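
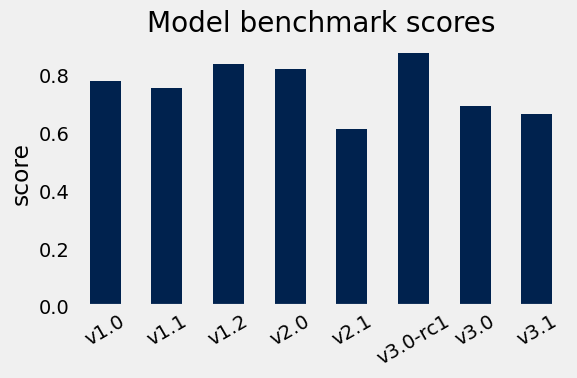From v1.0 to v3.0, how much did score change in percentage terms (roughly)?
≈ -12.5%

v1.0 ≈ 0.8, v3.0 ≈ 0.7; (0.7 − 0.8) / 0.8 ≈ -12.5%.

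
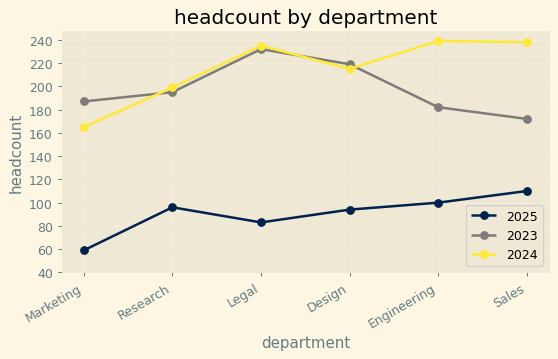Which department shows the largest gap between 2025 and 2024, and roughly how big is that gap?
Legal, ≈ 160

Legal: 2025 ≈ 80, 2024 ≈ 240 → gap ≈ 160. Next-largest (Engineering) is only ≈ 140.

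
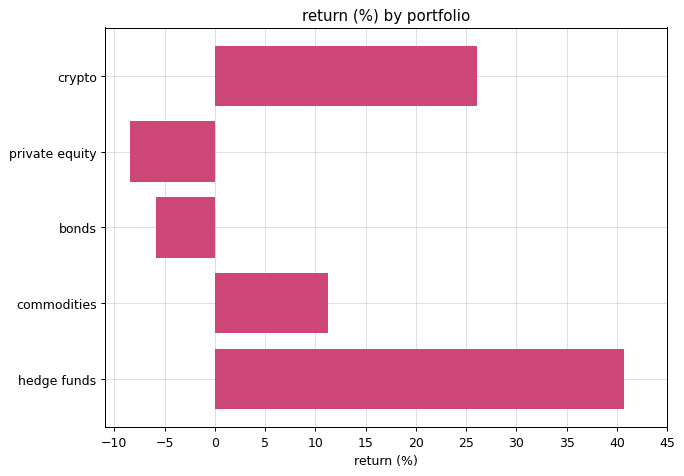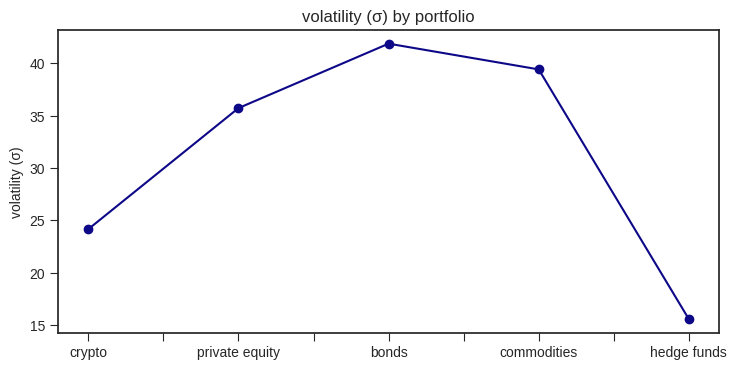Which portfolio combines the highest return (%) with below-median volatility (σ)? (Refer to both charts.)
Chart 2 median volatility (σ) ≈ 35; below-median portfolios: crypto, hedge funds. Among those, hedge funds has the highest return (%) (≈ 40).

hedge funds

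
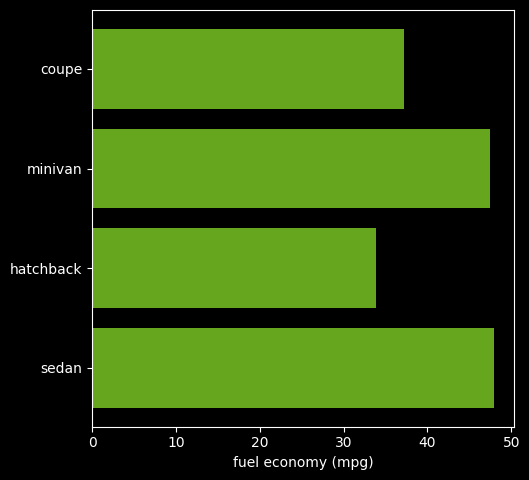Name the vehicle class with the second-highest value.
Top 3: sedan ≈ 50, minivan ≈ 45, coupe ≈ 35.

minivan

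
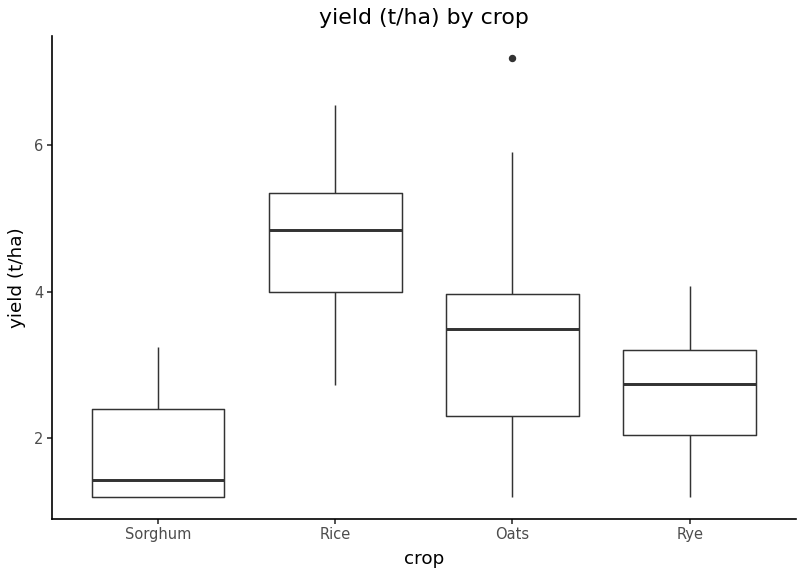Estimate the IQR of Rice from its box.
≈ 1.5

Q3 ≈ 5.5, Q1 ≈ 4.0; IQR ≈ 1.5.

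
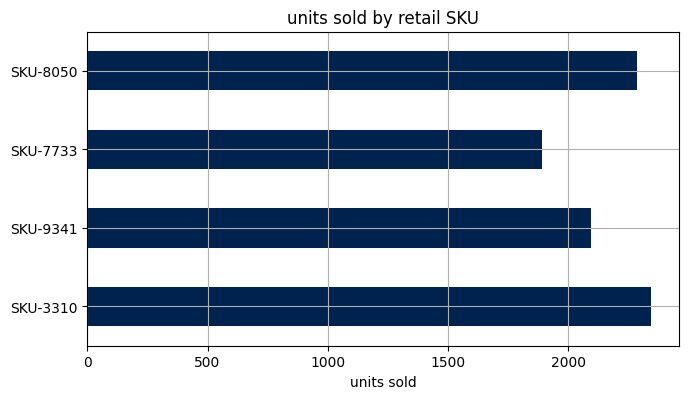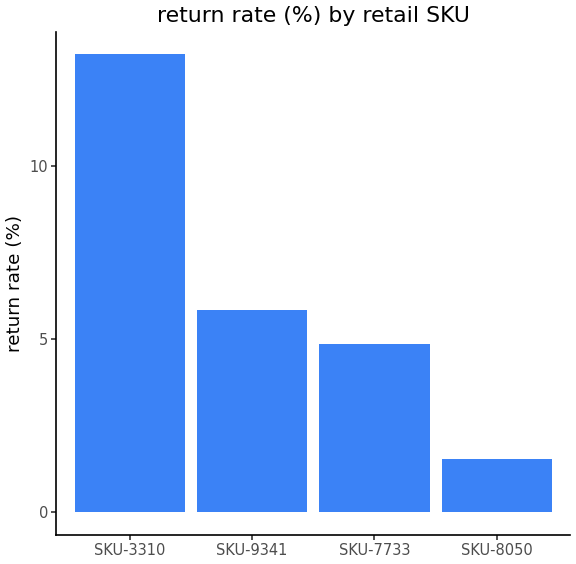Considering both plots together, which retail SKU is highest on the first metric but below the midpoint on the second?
SKU-8050

Chart 2 median return rate (%) ≈ 6; below-median retail SKUs: SKU-7733, SKU-8050. Among those, SKU-8050 has the highest units sold (≈ 2500).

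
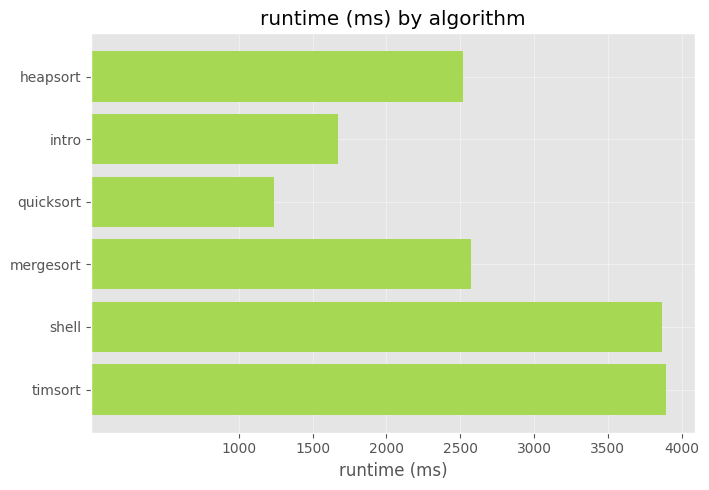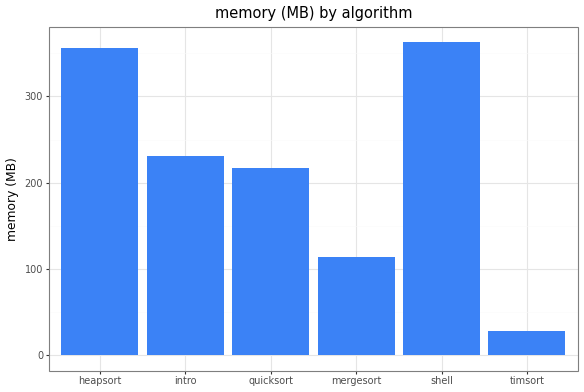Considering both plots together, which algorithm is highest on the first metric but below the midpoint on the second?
Chart 2 median memory (MB) ≈ 200; below-median algorithms: quicksort, mergesort, timsort. Among those, timsort has the highest runtime (ms) (≈ 4000).

timsort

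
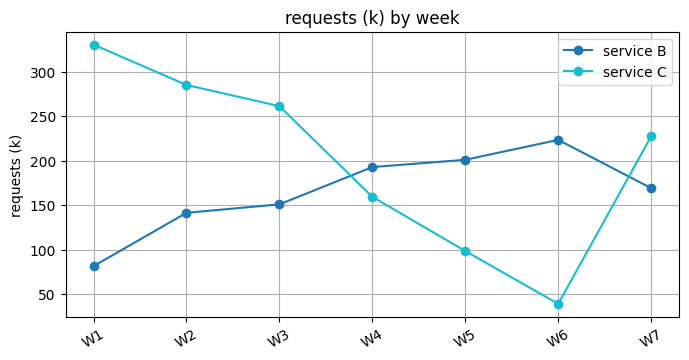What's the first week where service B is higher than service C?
W4

W3: service B ≈ 150 vs service C ≈ 250 (not yet); W4: service B ≈ 200 vs service C ≈ 150 (first crossover).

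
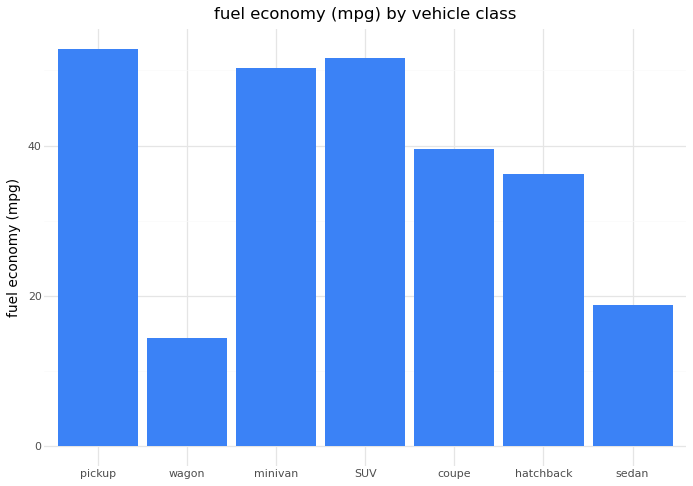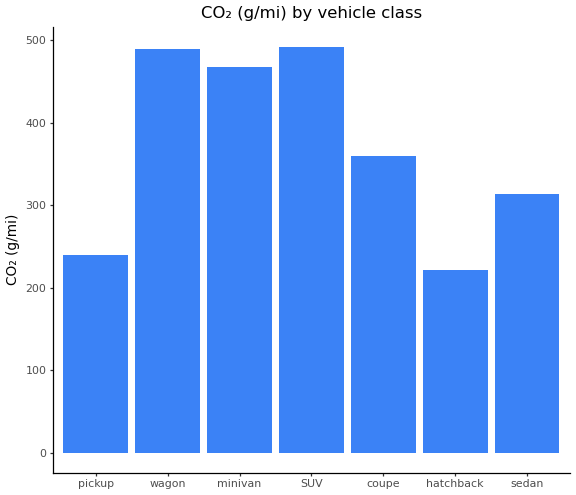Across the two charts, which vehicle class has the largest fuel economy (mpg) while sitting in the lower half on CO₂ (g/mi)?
Chart 2 median CO₂ (g/mi) ≈ 350; below-median vehicle classes: pickup, hatchback, sedan. Among those, pickup has the highest fuel economy (mpg) (≈ 55).

pickup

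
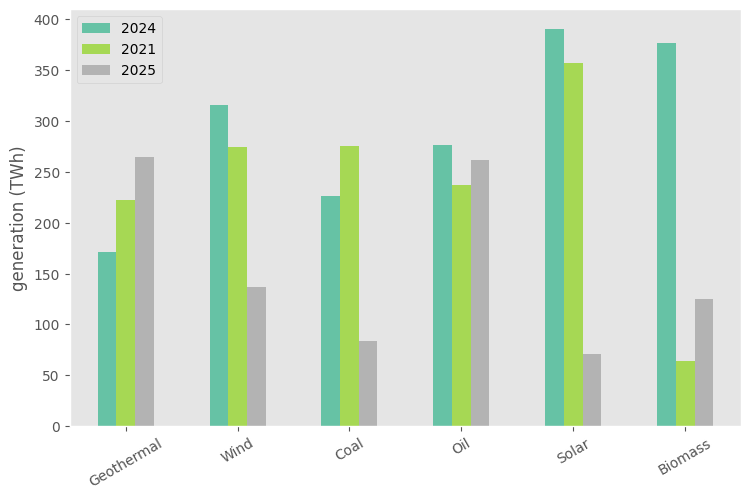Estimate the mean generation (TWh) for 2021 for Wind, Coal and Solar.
≈ 300

(250 + 300 + 350) / 3 ≈ 300.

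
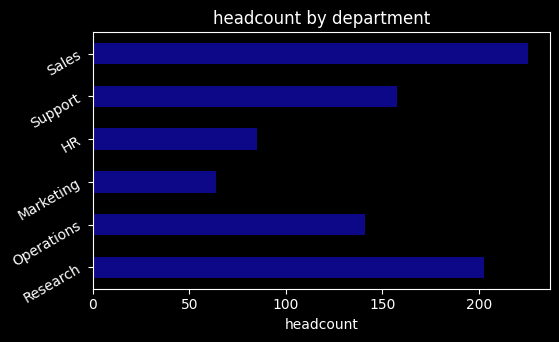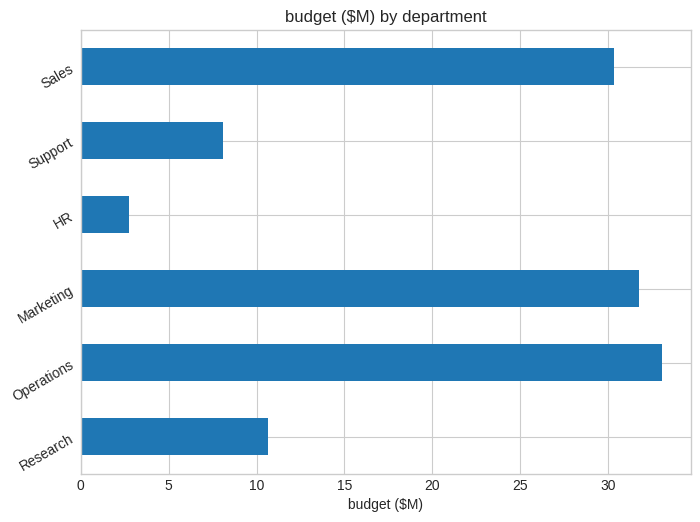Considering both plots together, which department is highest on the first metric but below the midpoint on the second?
Research

Chart 2 median budget ($M) ≈ 20; below-median departments: Research, HR, Support. Among those, Research has the highest headcount (≈ 200).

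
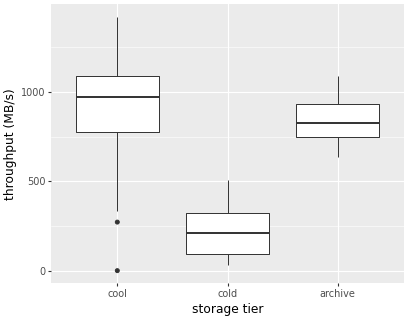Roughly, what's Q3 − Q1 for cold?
≈ 200

Q3 ≈ 300, Q1 ≈ 100; IQR ≈ 200.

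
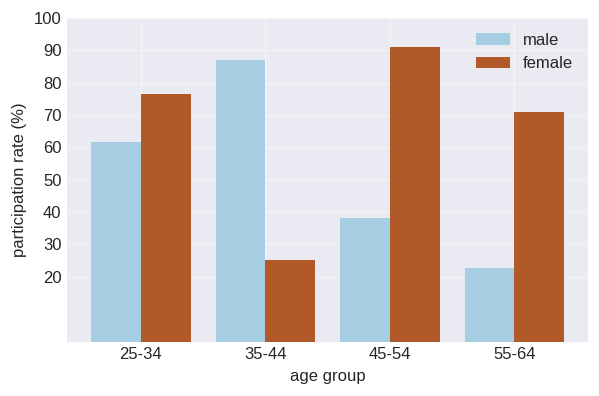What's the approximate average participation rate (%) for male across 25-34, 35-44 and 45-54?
(60 + 90 + 40) / 3 ≈ 63.

≈ 63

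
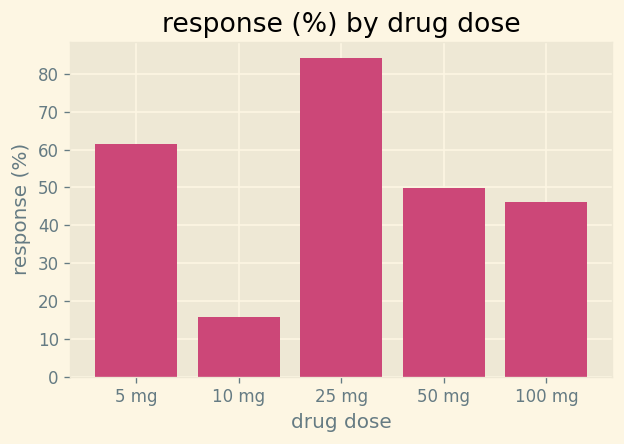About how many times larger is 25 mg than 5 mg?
25 mg ≈ 80, 5 mg ≈ 60; 80/60 ≈ 1.33.

≈ 1.33×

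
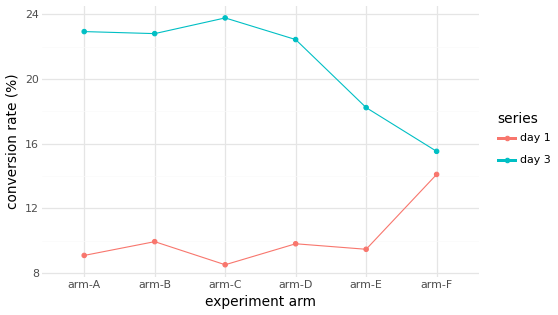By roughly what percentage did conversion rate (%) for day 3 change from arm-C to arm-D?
≈ -8.3%

arm-C ≈ 24, arm-D ≈ 22; (22 − 24) / 24 ≈ -8.3%.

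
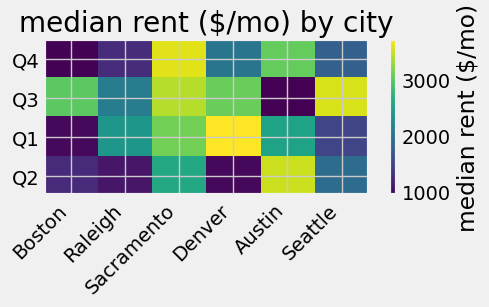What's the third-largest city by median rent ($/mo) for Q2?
Seattle

Top 4 for Q2: Austin ≈ 3500, Sacramento ≈ 2500, Seattle ≈ 2000, Boston ≈ 1500.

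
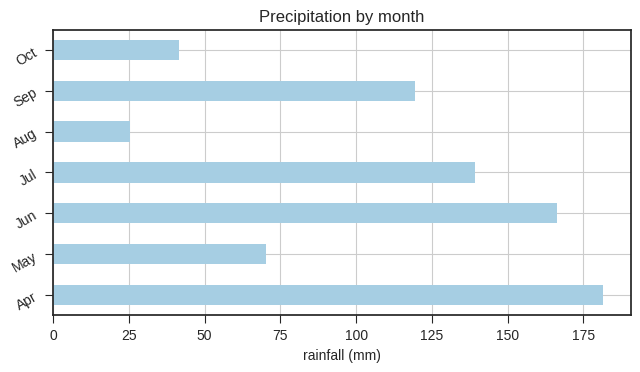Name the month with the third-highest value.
Jul

Top 4: Apr ≈ 180, Jun ≈ 160, Jul ≈ 140, Sep ≈ 120.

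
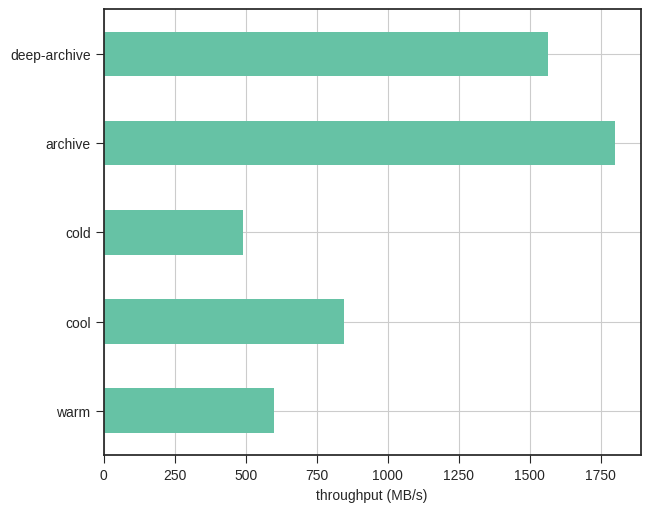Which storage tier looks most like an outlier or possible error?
archive

archive ≈ 1800; the rest sit between ≈ 400 and ≈ 1600.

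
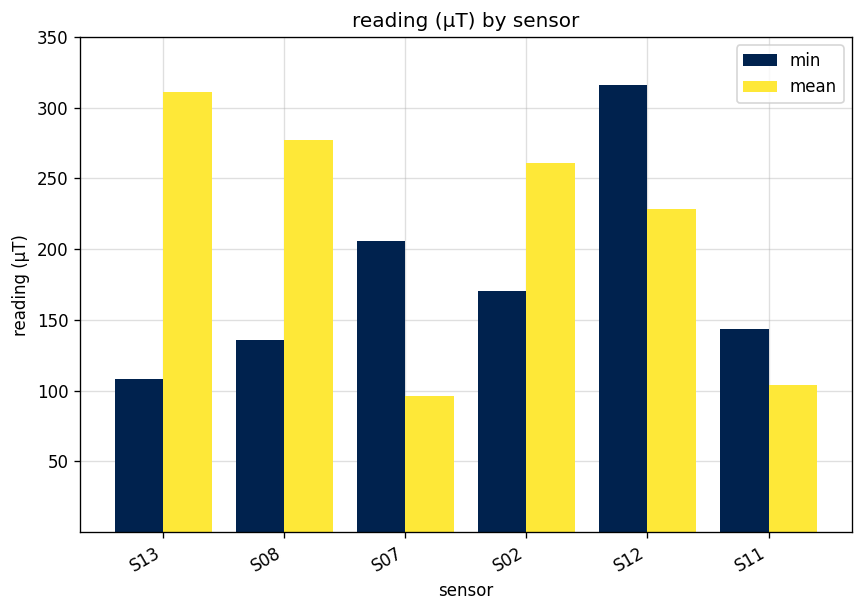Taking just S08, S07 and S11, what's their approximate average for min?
≈ 167

(150 + 200 + 150) / 3 ≈ 167.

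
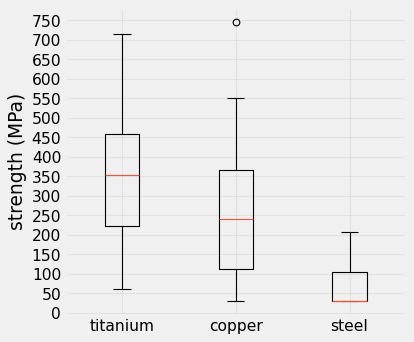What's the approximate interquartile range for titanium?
Q3 ≈ 450, Q1 ≈ 200; IQR ≈ 250.

≈ 250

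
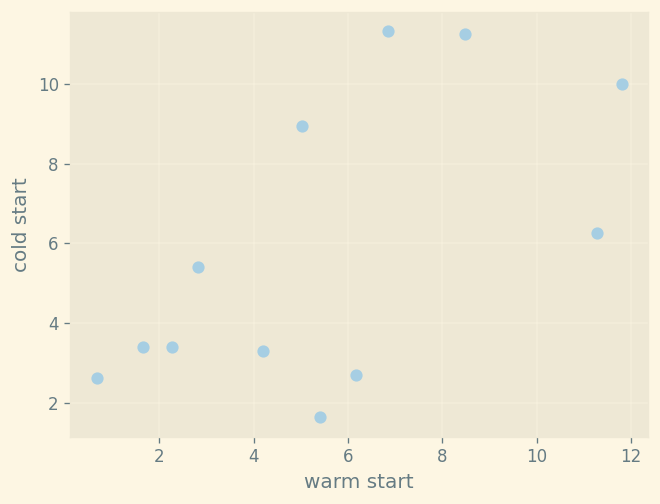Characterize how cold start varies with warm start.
Points are positively correlated; moderate (|r| ≈ 0.6).

positive, moderate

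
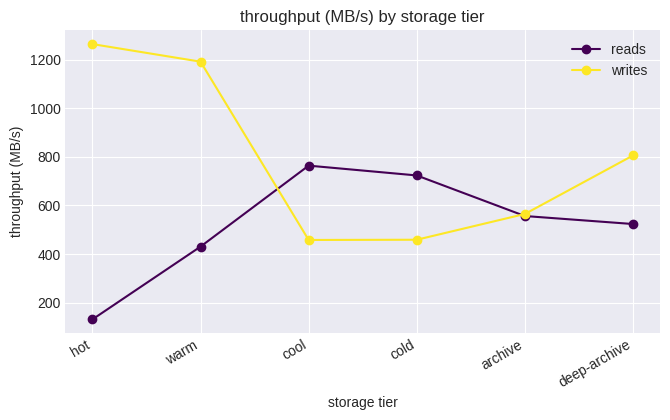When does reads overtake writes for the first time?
cool

warm: reads ≈ 400 vs writes ≈ 1200 (not yet); cool: reads ≈ 800 vs writes ≈ 500 (first crossover).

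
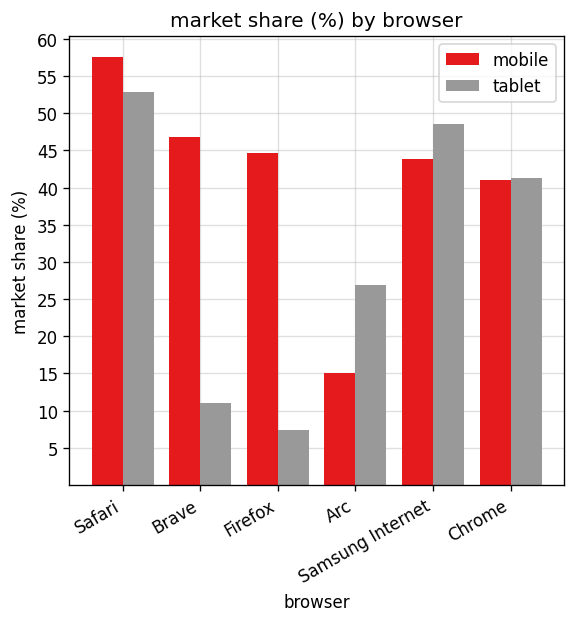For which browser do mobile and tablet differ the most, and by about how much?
Firefox, ≈ 40 %

Firefox: mobile ≈ 45, tablet ≈ 5 → gap ≈ 40. Next-largest (Brave) is only ≈ 35.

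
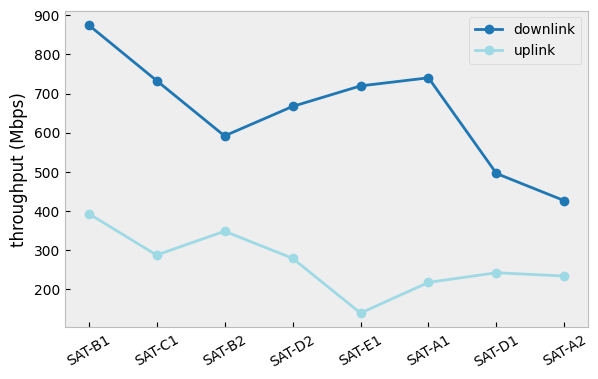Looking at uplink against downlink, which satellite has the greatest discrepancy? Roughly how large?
SAT-E1, ≈ 600 Mbps

SAT-E1: uplink ≈ 100, downlink ≈ 700 → gap ≈ 600. Next-largest (SAT-A1) is only ≈ 500.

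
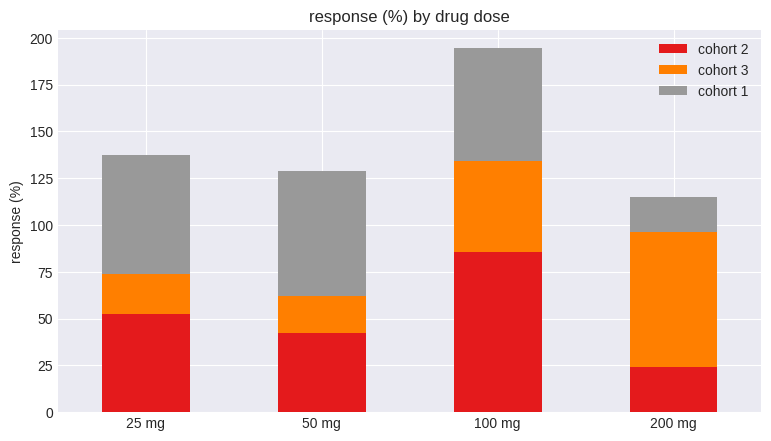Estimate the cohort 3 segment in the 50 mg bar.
cohort 3 top ≈ 60, bottom ≈ 40; segment ≈ 20.

≈ 20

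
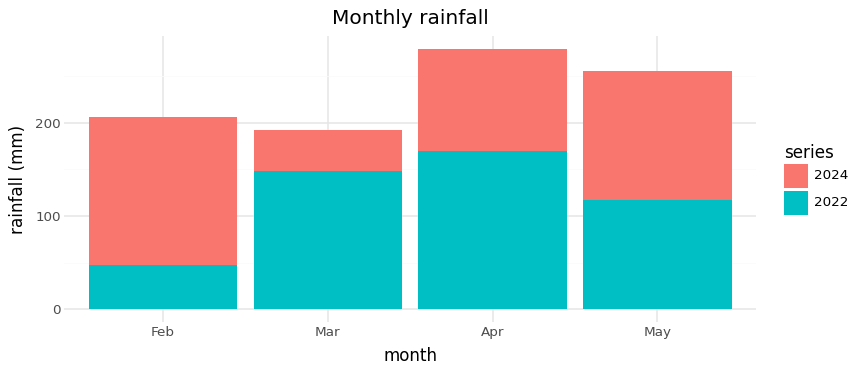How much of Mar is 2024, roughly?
2024 top ≈ 200, bottom ≈ 150; segment ≈ 50.

≈ 50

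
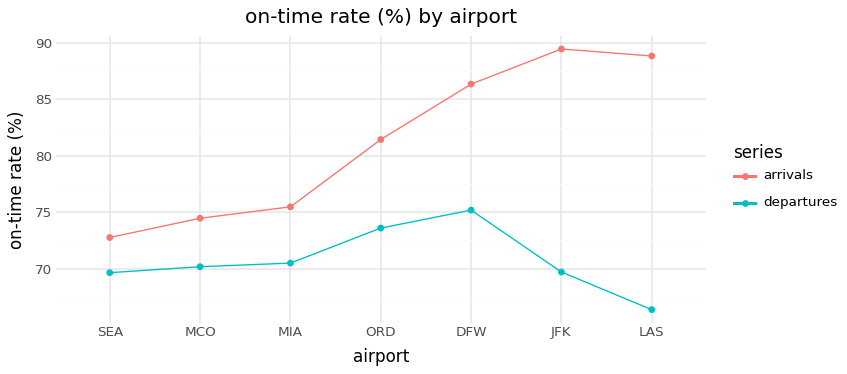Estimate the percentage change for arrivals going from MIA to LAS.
≈ +15.8%

MIA ≈ 76, LAS ≈ 88; (88 − 76) / 76 ≈ +15.8%.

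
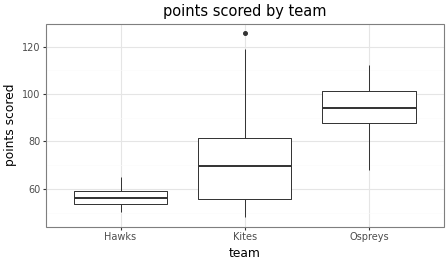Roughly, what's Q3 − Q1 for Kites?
Q3 ≈ 80, Q1 ≈ 55; IQR ≈ 25.

≈ 25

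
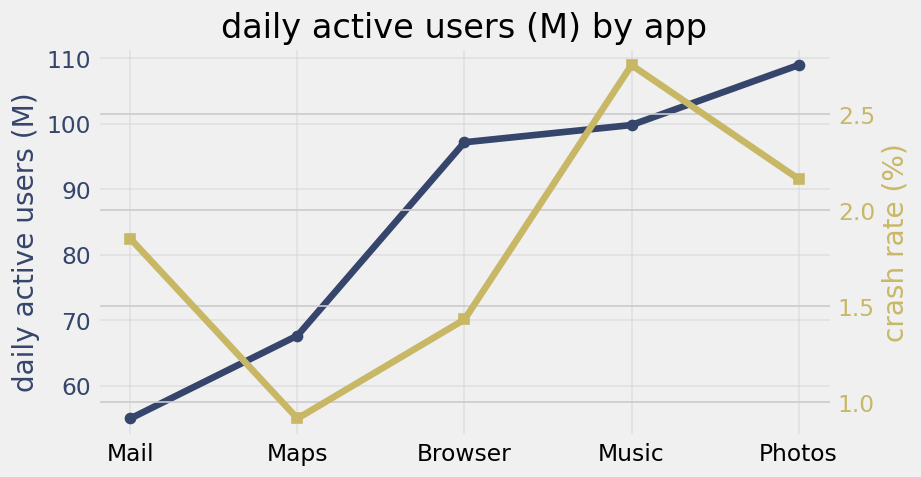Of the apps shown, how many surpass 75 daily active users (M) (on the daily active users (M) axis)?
3

Above 75: Browser, Music, Photos.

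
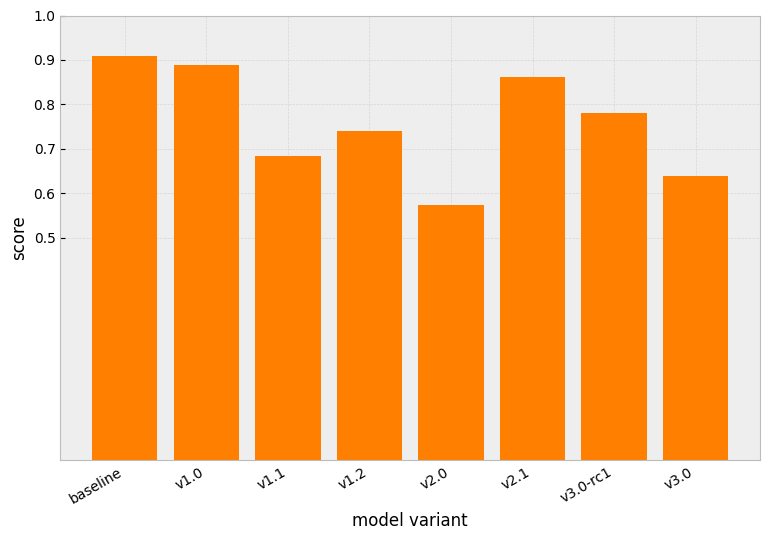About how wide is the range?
Max baseline ≈ 0.9, min v2.0 ≈ 0.6; range ≈ 0.3.

≈ 0.3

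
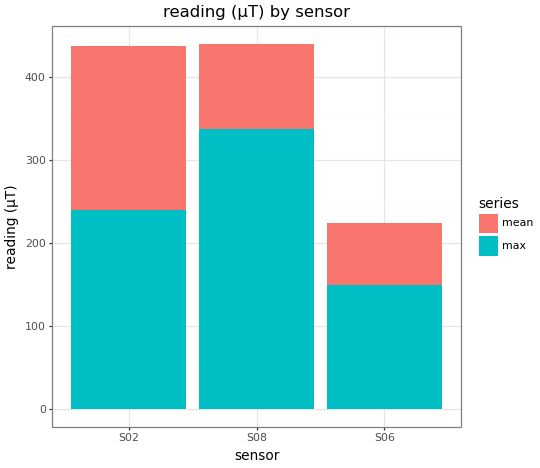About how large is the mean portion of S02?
mean top ≈ 450, bottom ≈ 250; segment ≈ 200.

≈ 200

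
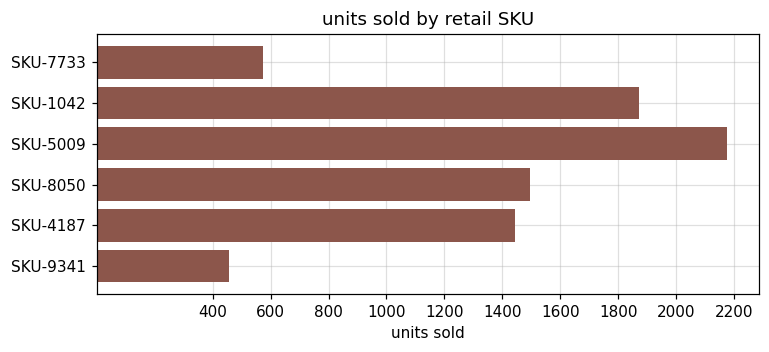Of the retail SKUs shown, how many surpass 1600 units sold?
Above 1600: SKU-1042, SKU-5009.

2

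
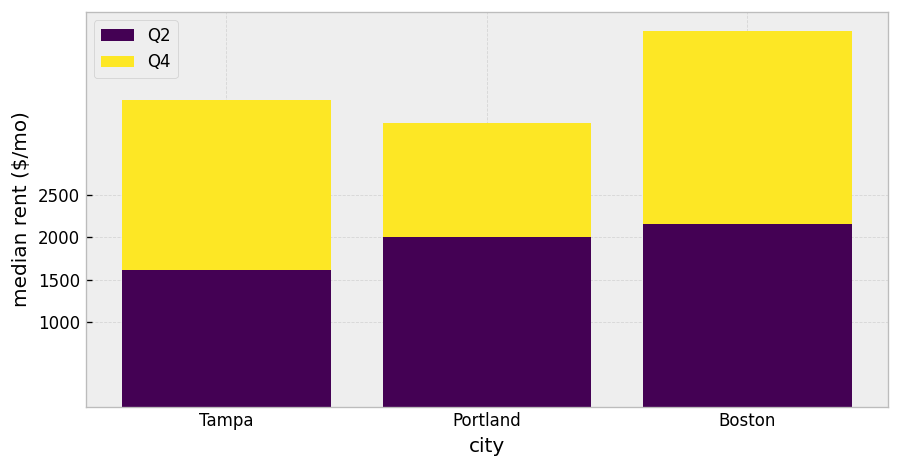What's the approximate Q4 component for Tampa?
≈ 2000

Q4 top ≈ 3500, bottom ≈ 1500; segment ≈ 2000.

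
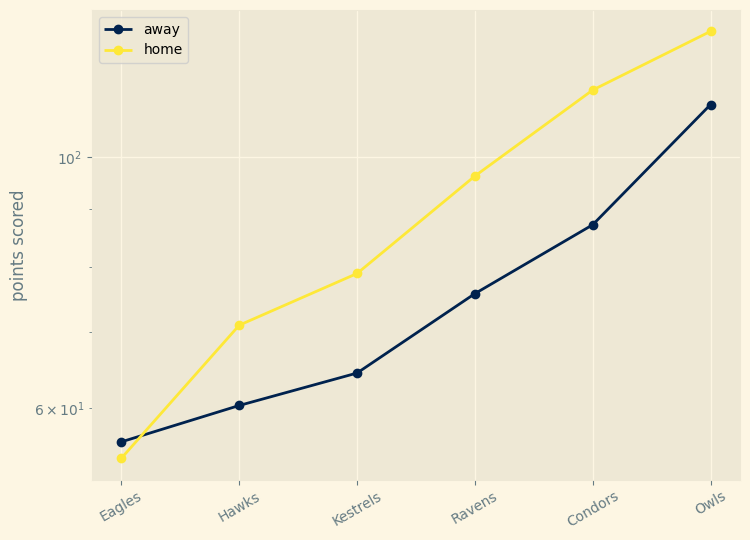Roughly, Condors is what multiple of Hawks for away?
Condors ≈ 90, Hawks ≈ 60; 90/60 ≈ 1.5.

≈ 1.5×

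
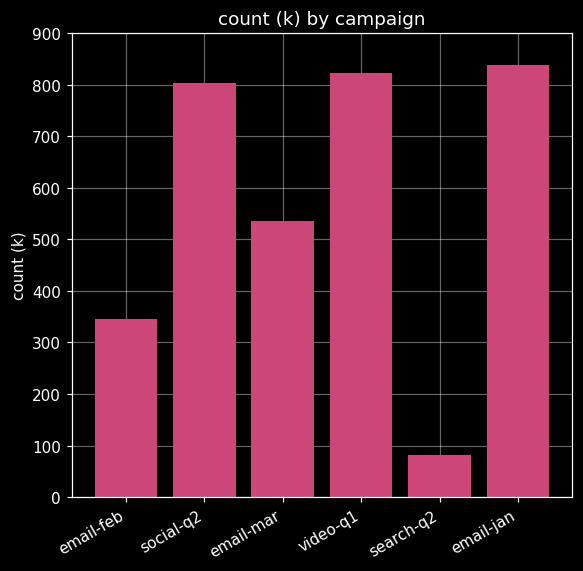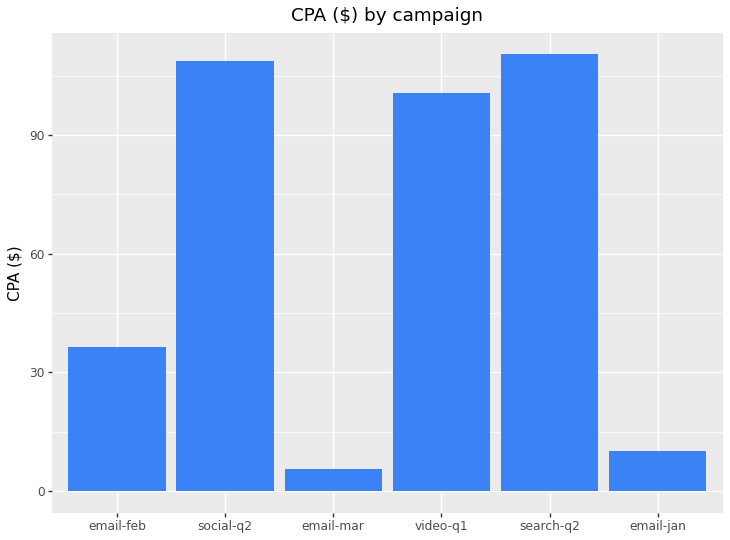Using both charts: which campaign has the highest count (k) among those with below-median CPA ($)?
email-jan

Chart 2 median CPA ($) ≈ 60; below-median campaigns: email-feb, email-mar, email-jan. Among those, email-jan has the highest count (k) (≈ 800).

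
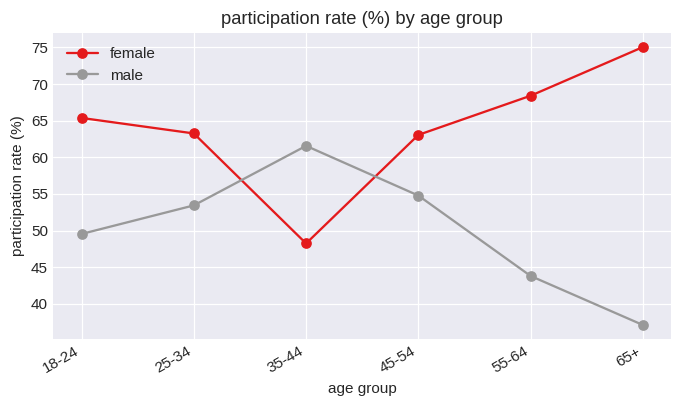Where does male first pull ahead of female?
25-34: male ≈ 55 vs female ≈ 65 (not yet); 35-44: male ≈ 60 vs female ≈ 50 (first crossover).

35-44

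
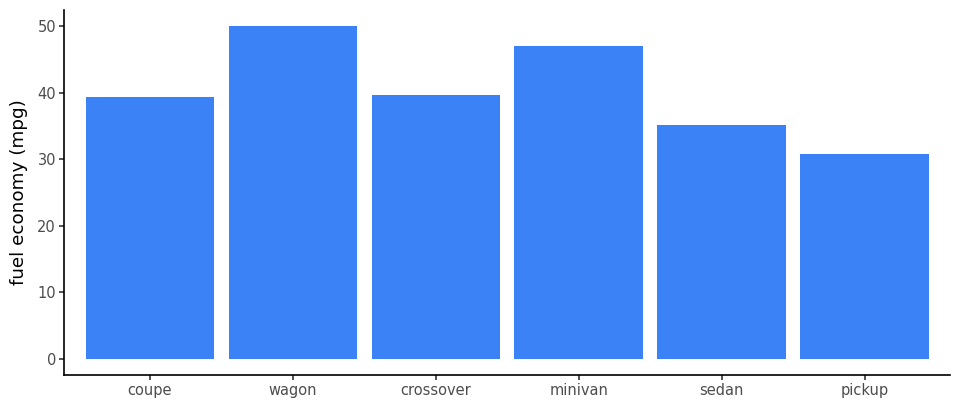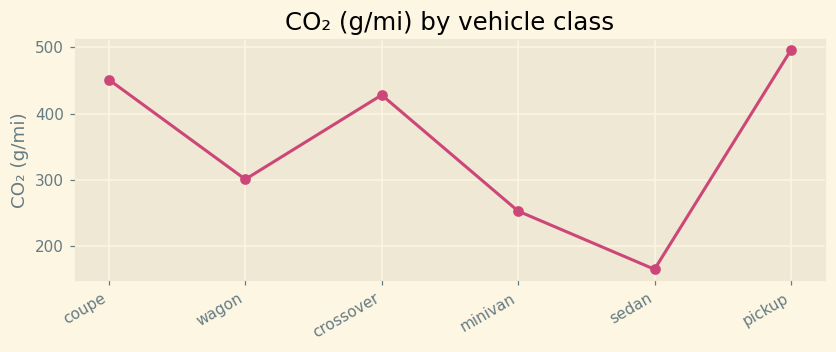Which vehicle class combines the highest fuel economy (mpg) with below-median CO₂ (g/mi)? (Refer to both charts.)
wagon

Chart 2 median CO₂ (g/mi) ≈ 350; below-median vehicle classes: wagon, minivan, sedan. Among those, wagon has the highest fuel economy (mpg) (≈ 50).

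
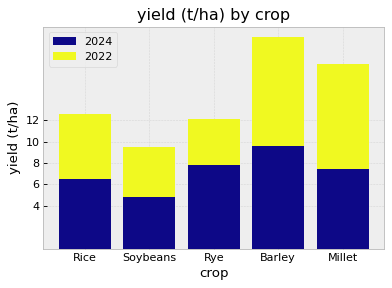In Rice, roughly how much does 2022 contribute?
≈ 6

2022 top ≈ 12, bottom ≈ 6; segment ≈ 6.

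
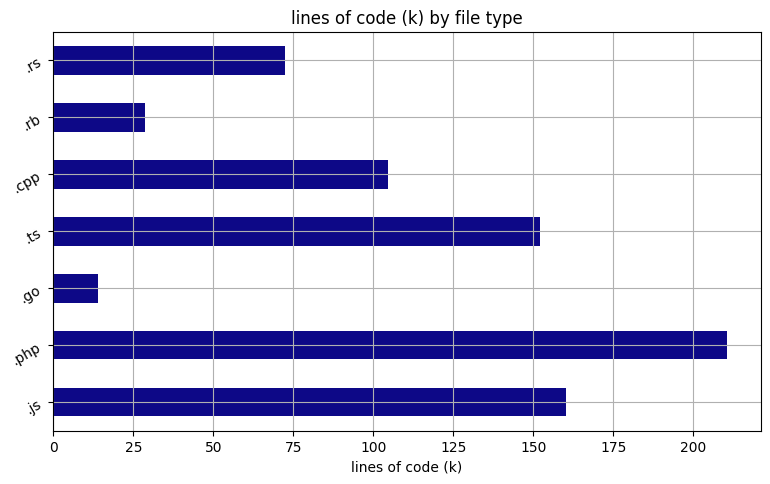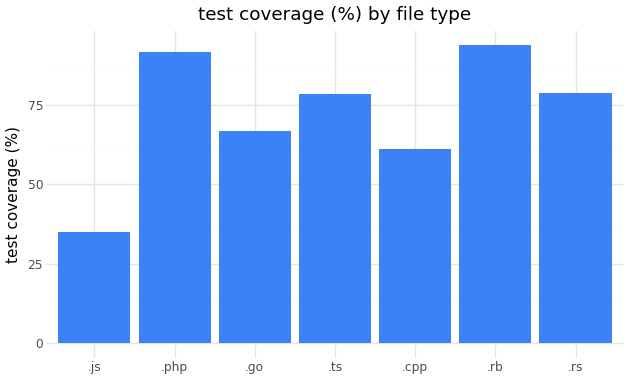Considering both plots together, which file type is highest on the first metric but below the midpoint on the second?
Chart 2 median test coverage (%) ≈ 80; below-median file types: .js, .go, .cpp. Among those, .js has the highest lines of code (k) (≈ 160).

.js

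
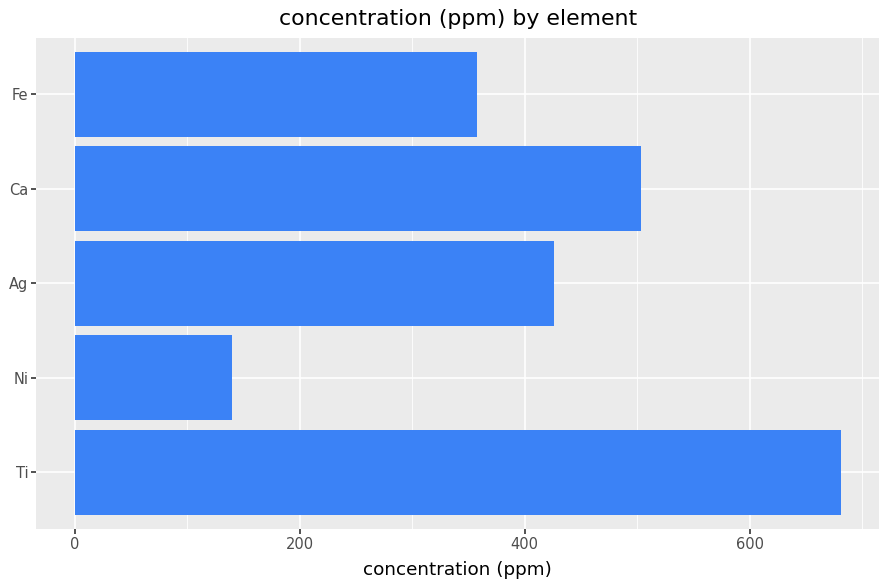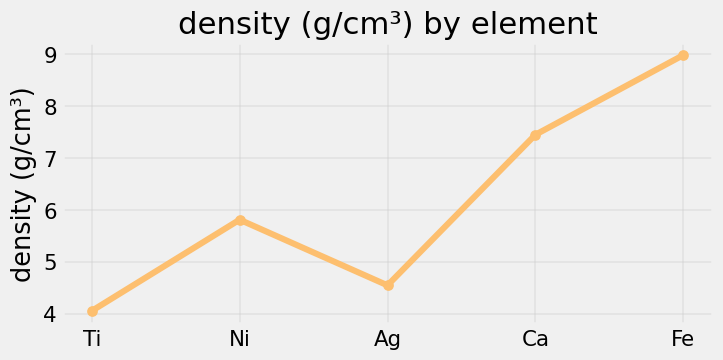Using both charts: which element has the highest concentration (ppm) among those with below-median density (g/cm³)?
Ti

Chart 2 median density (g/cm³) ≈ 6; below-median elements: Ti, Ag. Among those, Ti has the highest concentration (ppm) (≈ 700).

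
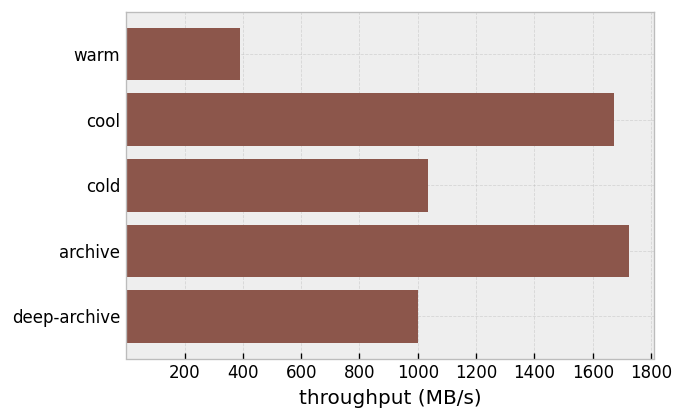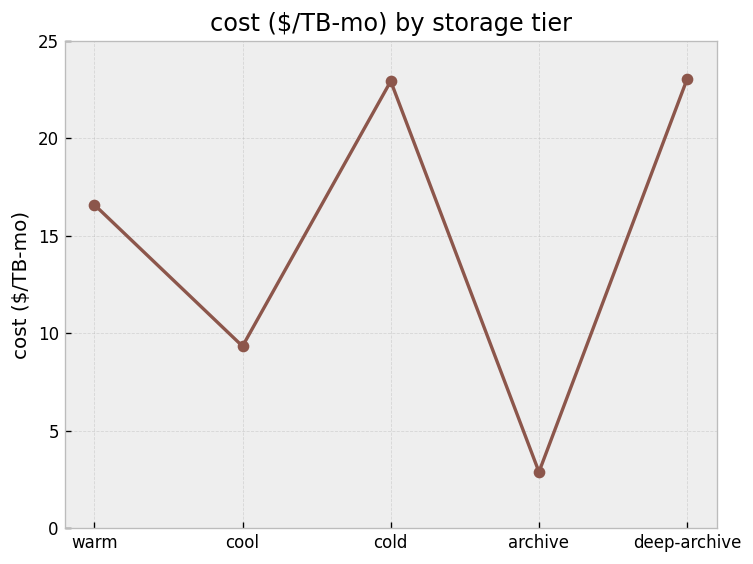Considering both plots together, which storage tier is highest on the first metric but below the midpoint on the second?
archive

Chart 2 median cost ($/TB-mo) ≈ 15; below-median storage tiers: cool, archive. Among those, archive has the highest throughput (MB/s) (≈ 1800).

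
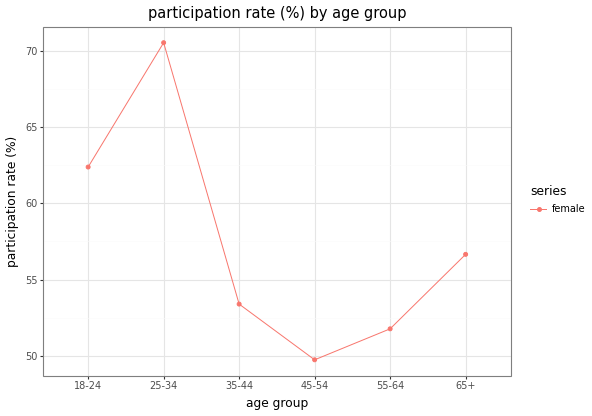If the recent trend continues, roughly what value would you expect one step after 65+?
Last three: 50, 52, 56 → slope ≈ 3/step → next ≈ 59.

≈ 59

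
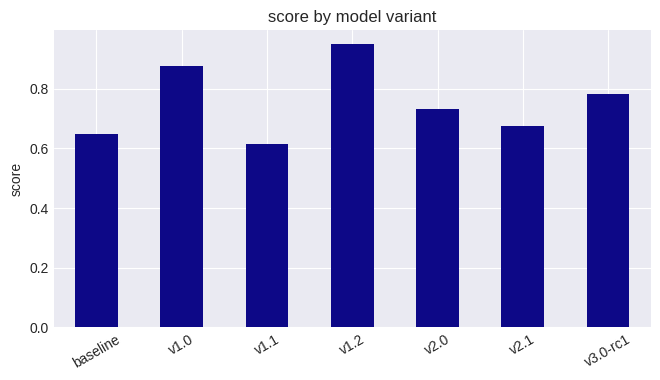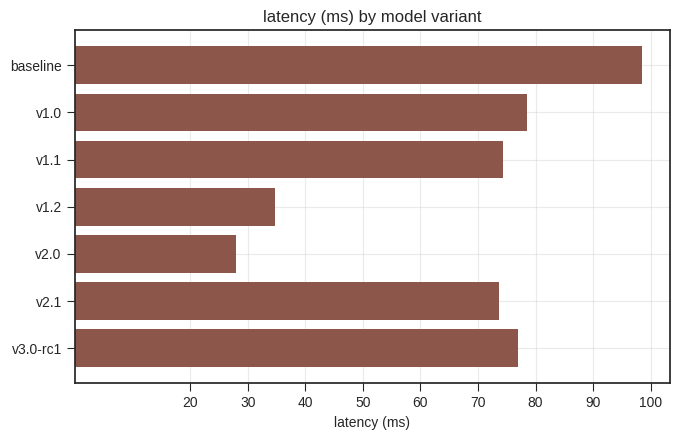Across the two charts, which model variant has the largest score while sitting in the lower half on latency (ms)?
Chart 2 median latency (ms) ≈ 70; below-median model variants: v1.2, v2.0, v2.1. Among those, v1.2 has the highest score (≈ 0.9).

v1.2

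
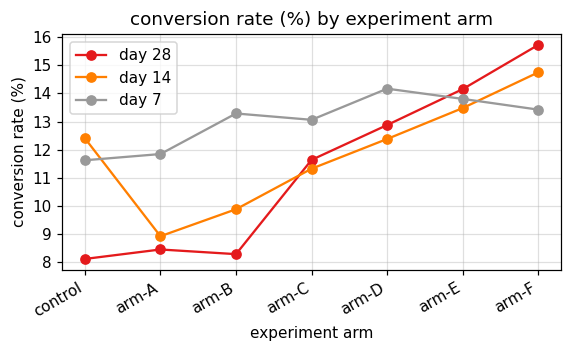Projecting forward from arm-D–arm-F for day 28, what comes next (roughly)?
≈ 17.5

Last three: 13, 14, 16 → slope ≈ 1.5/step → next ≈ 17.5.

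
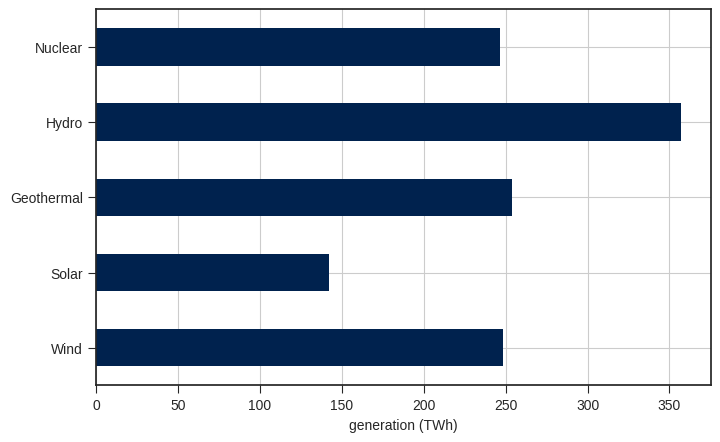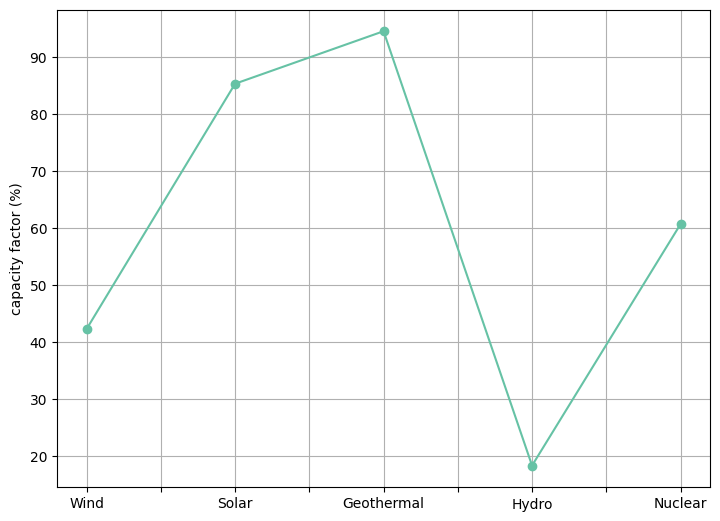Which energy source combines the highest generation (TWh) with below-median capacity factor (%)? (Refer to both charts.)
Hydro

Chart 2 median capacity factor (%) ≈ 60; below-median energy sources: Wind, Hydro. Among those, Hydro has the highest generation (TWh) (≈ 350).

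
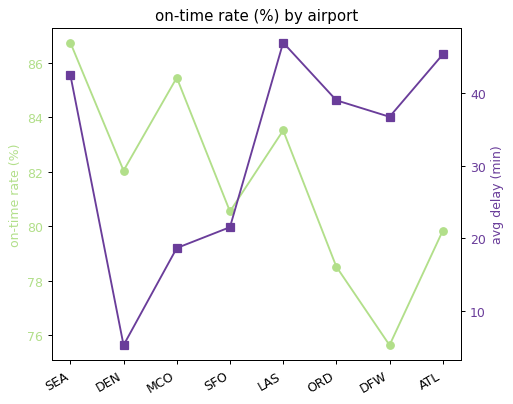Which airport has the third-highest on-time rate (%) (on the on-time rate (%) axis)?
Top 4 (on the on-time rate (%) axis): SEA ≈ 87, MCO ≈ 85, LAS ≈ 84, DEN ≈ 82.

LAS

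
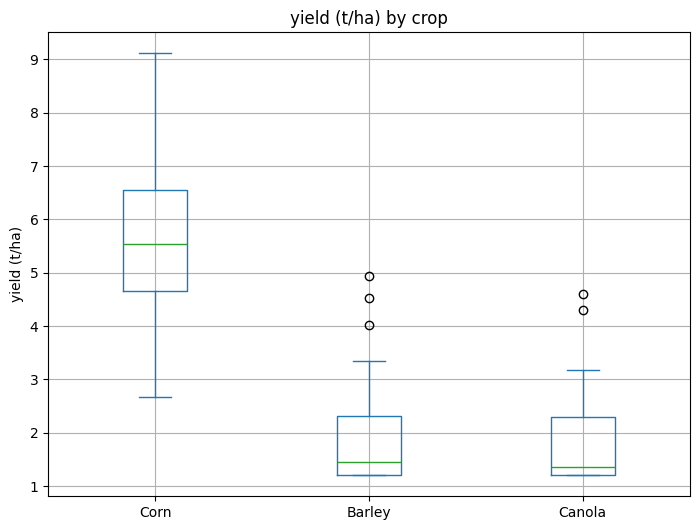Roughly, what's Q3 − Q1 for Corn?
≈ 2.0

Q3 ≈ 6.5, Q1 ≈ 4.5; IQR ≈ 2.0.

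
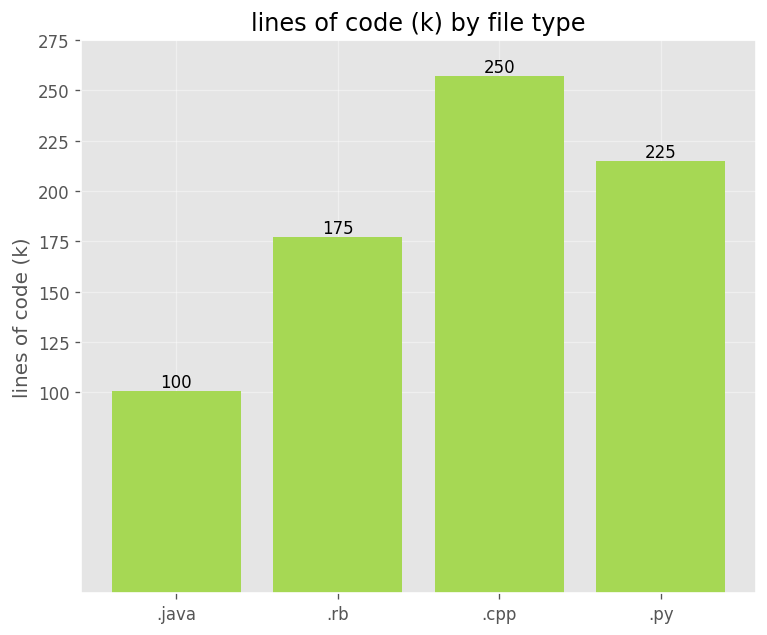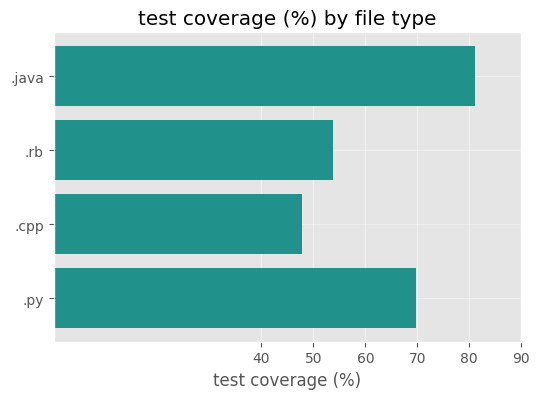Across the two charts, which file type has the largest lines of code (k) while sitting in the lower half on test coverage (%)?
Chart 2 median test coverage (%) ≈ 60; below-median file types: .rb, .cpp. Among those, .cpp has the highest lines of code (k) (≈ 250).

.cpp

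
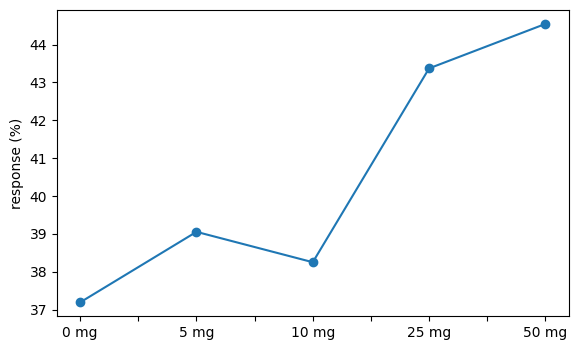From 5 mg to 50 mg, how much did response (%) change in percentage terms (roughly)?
5 mg ≈ 39, 50 mg ≈ 45; (45 − 39) / 39 ≈ +15.4%.

≈ +15.4%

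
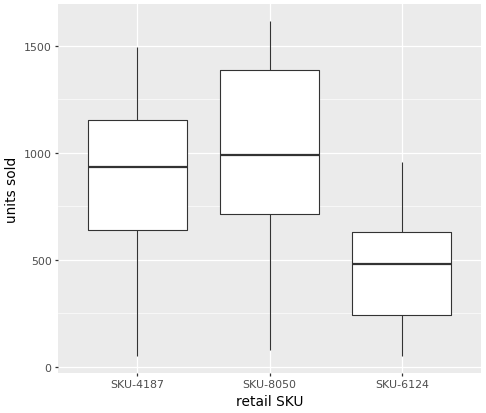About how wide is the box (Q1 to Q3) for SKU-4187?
Q3 ≈ 1150, Q1 ≈ 650; IQR ≈ 500.

≈ 500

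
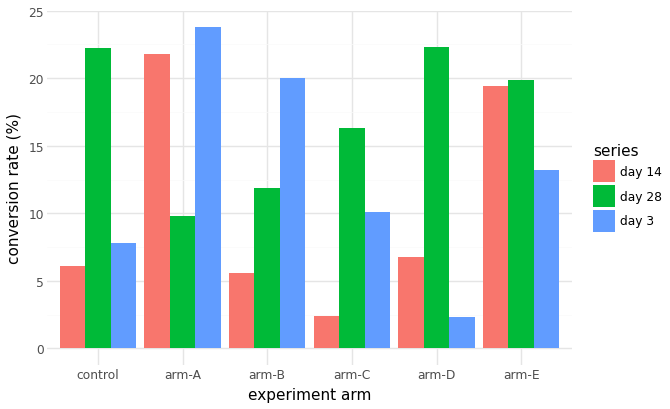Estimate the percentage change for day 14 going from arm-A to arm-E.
arm-A ≈ 22, arm-E ≈ 20; (20 − 22) / 22 ≈ -9.1%.

≈ -9.1%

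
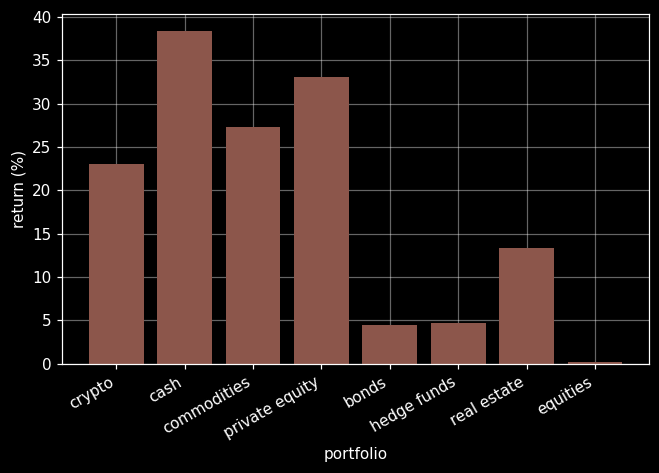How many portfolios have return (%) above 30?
2

Above 30: cash, private equity.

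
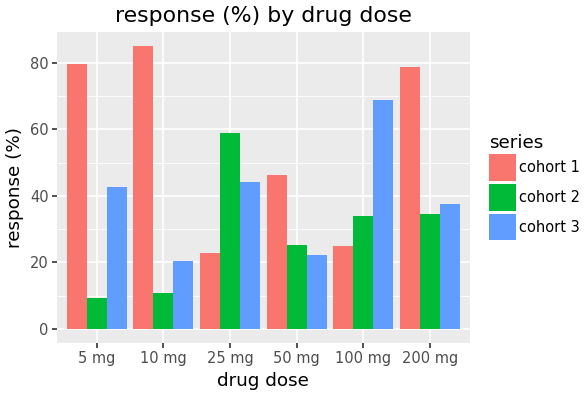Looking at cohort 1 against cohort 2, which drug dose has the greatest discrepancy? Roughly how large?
10 mg: cohort 1 ≈ 90, cohort 2 ≈ 10 → gap ≈ 80. Next-largest (5 mg) is only ≈ 70.

10 mg, ≈ 80 %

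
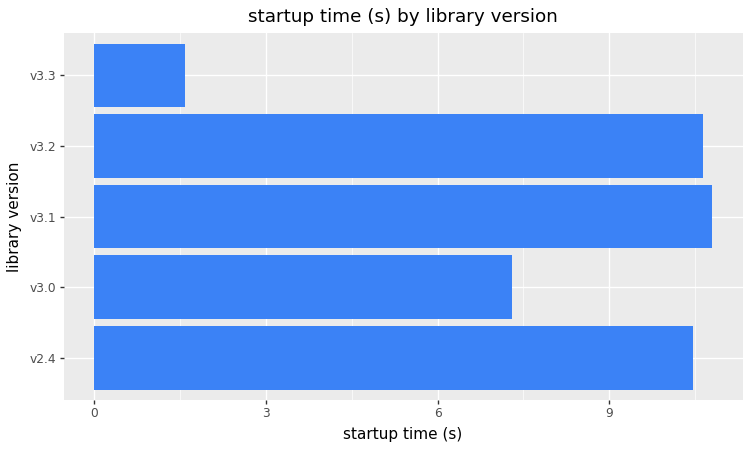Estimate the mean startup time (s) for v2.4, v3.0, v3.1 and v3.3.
≈ 8

(10 + 7 + 11 + 2) / 4 ≈ 8.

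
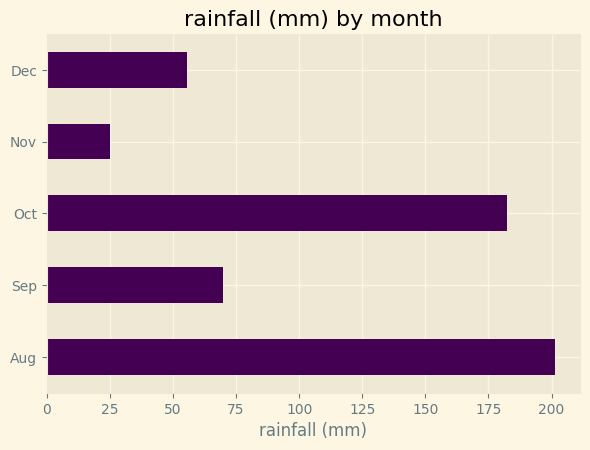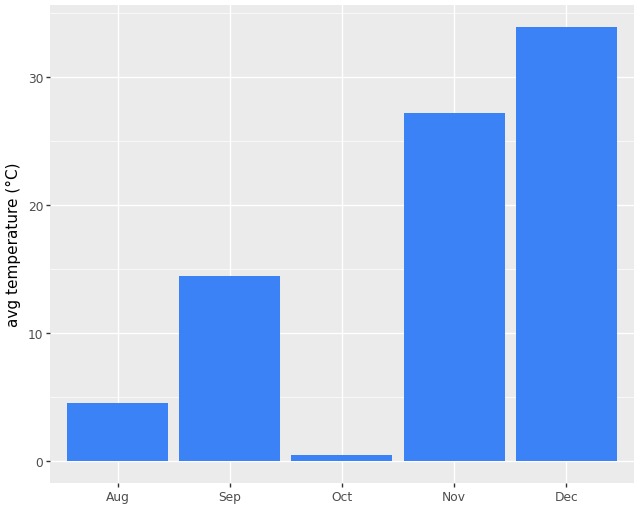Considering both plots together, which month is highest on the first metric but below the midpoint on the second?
Aug

Chart 2 median avg temperature (°C) ≈ 15; below-median months: Aug, Oct. Among those, Aug has the highest rainfall (mm) (≈ 200).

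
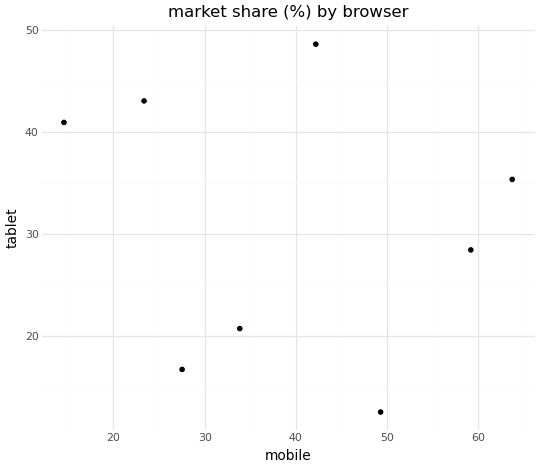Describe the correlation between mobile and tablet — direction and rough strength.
Points are roughly uncorrelated; weak (|r| ≈ 0.2).

no clear correlation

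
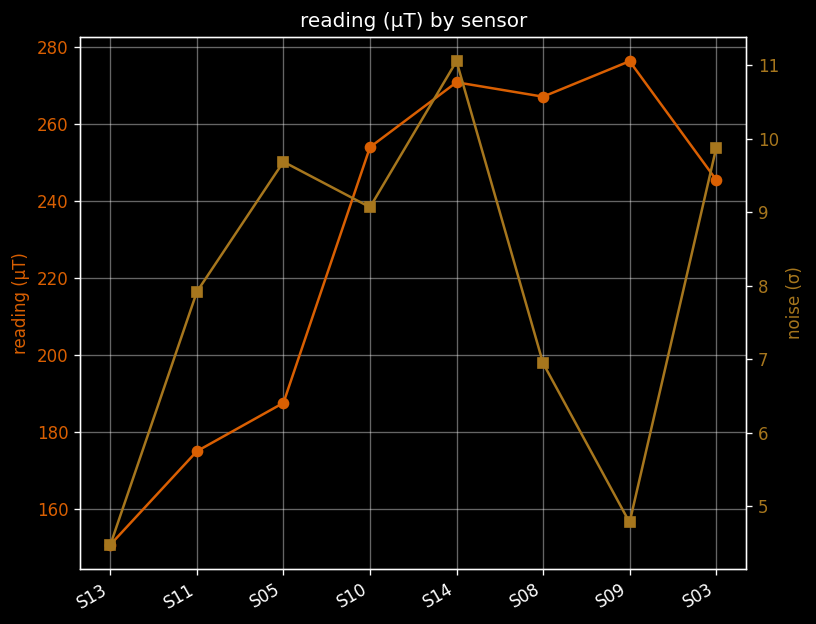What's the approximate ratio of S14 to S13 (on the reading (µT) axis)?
≈ 1.75×

S14 ≈ 280, S13 ≈ 160; 280/160 ≈ 1.75.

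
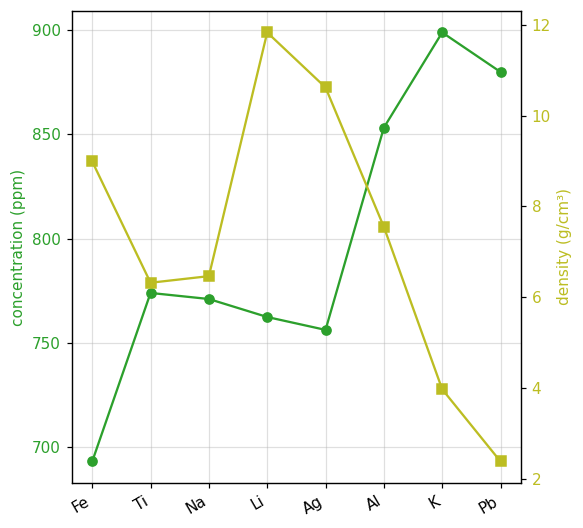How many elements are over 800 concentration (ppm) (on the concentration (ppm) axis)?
Above 800: Al, K, Pb.

3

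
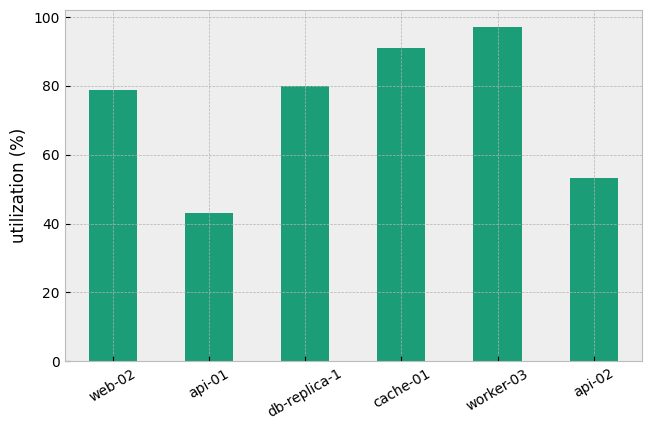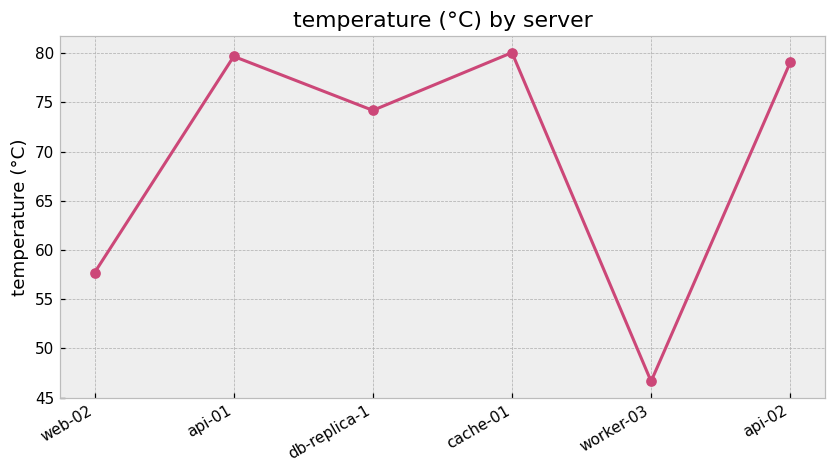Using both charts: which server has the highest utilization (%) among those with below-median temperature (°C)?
worker-03

Chart 2 median temperature (°C) ≈ 80; below-median servers: web-02, db-replica-1, worker-03. Among those, worker-03 has the highest utilization (%) (≈ 100).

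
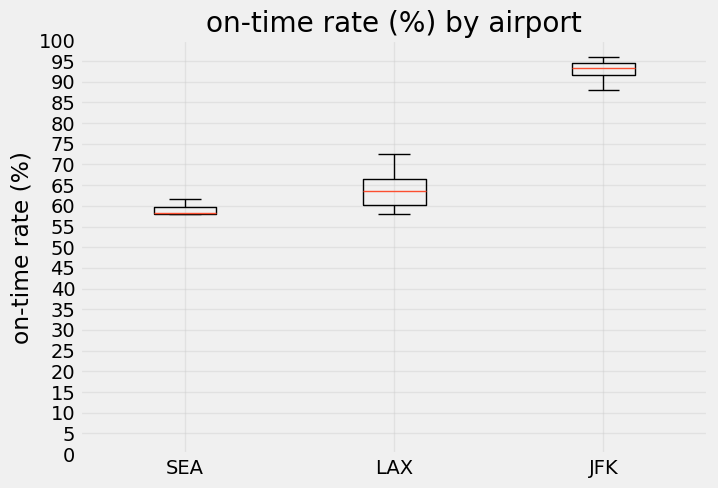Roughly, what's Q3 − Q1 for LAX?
Q3 ≈ 65, Q1 ≈ 60; IQR ≈ 5.

≈ 5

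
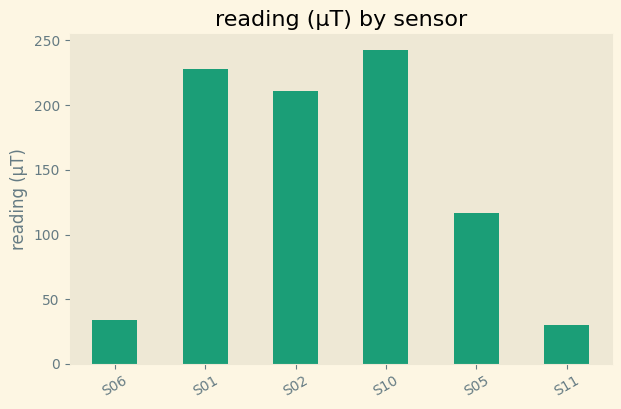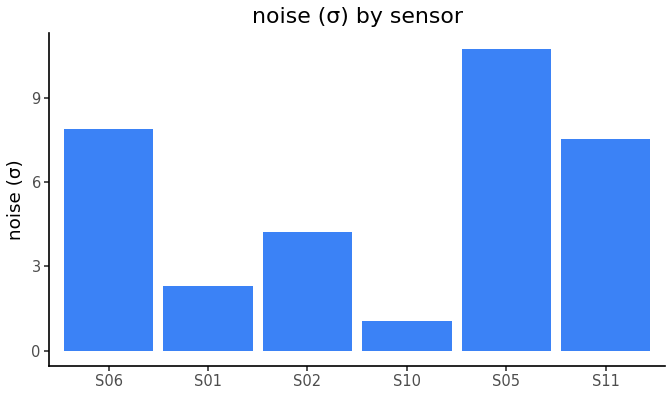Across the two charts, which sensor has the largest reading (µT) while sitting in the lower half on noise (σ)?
Chart 2 median noise (σ) ≈ 6; below-median sensors: S01, S02, S10. Among those, S10 has the highest reading (µT) (≈ 250).

S10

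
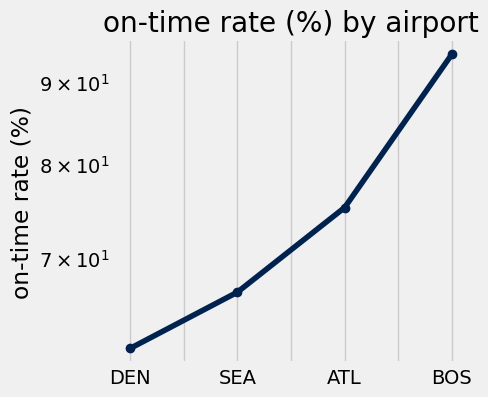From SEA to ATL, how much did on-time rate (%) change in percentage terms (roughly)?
SEA ≈ 65, ATL ≈ 75; (75 − 65) / 65 ≈ +15.4%.

≈ +15.4%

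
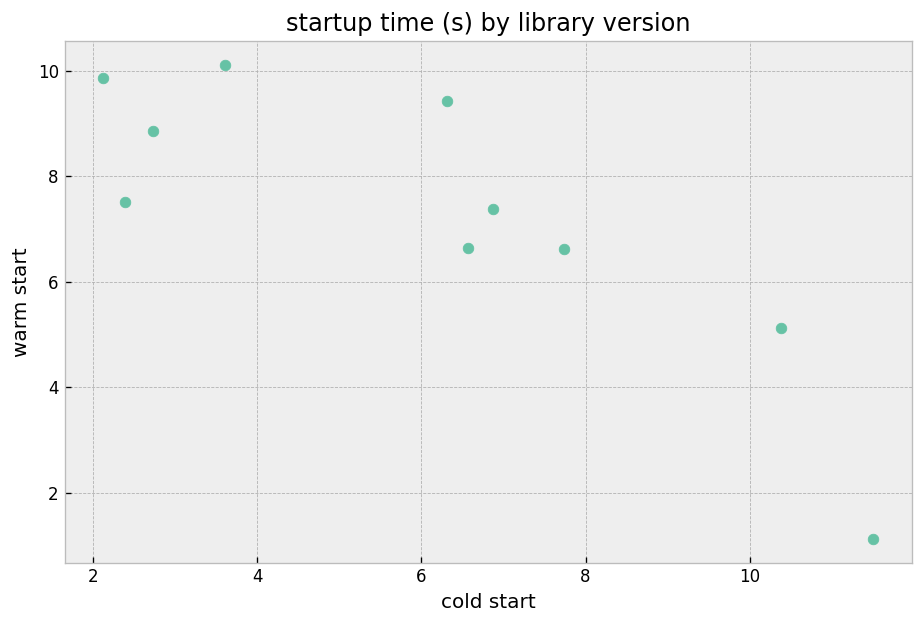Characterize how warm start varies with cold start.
negative, strong

Points are negatively correlated; strong (|r| ≈ 0.8).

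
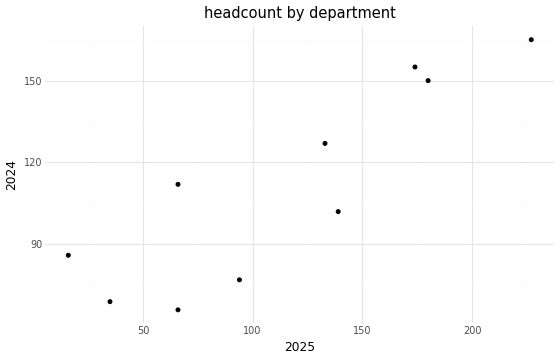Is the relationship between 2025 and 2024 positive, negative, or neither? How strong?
Points are positively correlated; strong (|r| ≈ 0.9).

positive, strong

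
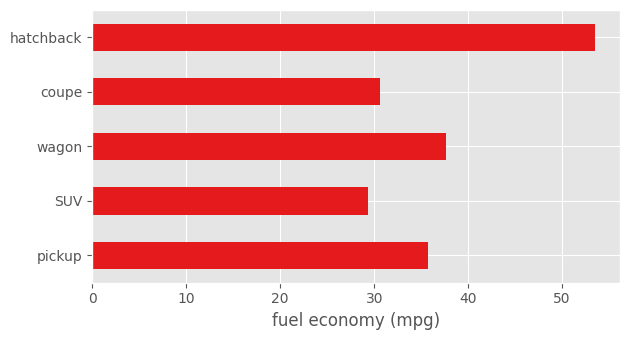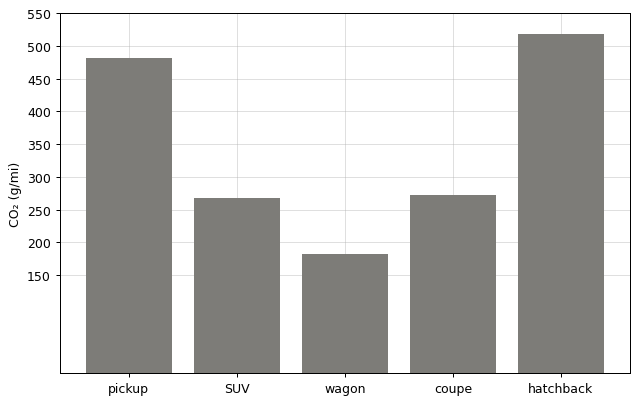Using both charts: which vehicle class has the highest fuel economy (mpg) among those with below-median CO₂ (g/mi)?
wagon

Chart 2 median CO₂ (g/mi) ≈ 250; below-median vehicle classes: SUV, wagon. Among those, wagon has the highest fuel economy (mpg) (≈ 40).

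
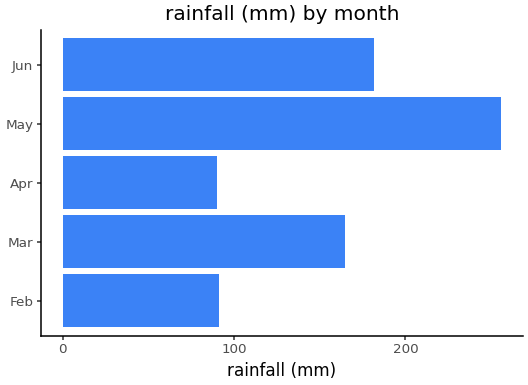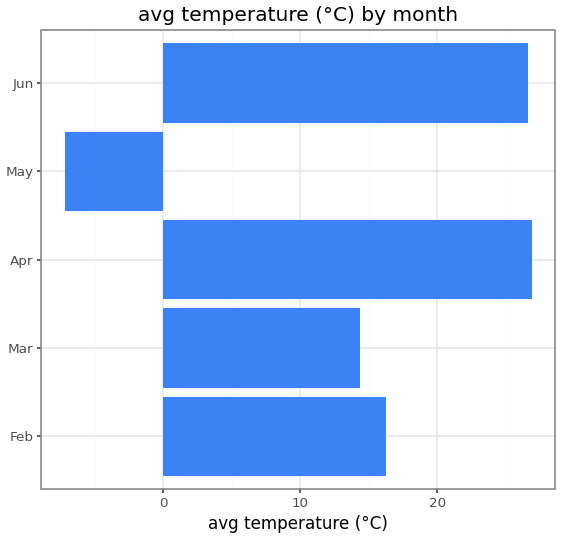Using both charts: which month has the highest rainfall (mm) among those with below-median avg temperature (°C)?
May

Chart 2 median avg temperature (°C) ≈ 15; below-median months: Mar, May. Among those, May has the highest rainfall (mm) (≈ 250).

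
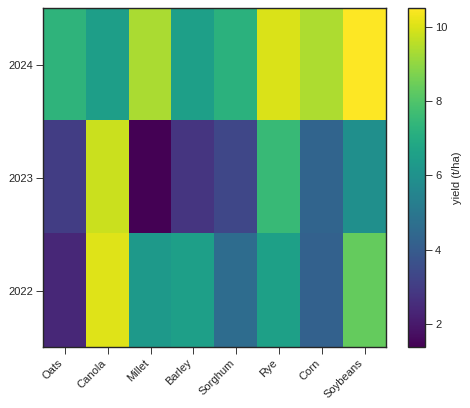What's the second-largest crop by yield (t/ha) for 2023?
Top 3 for 2023: Canola ≈ 10, Rye ≈ 8, Soybeans ≈ 6.

Rye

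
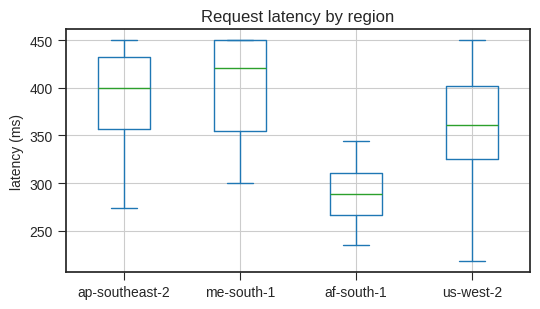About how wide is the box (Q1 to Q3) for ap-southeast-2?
Q3 ≈ 440, Q1 ≈ 360; IQR ≈ 80.

≈ 80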